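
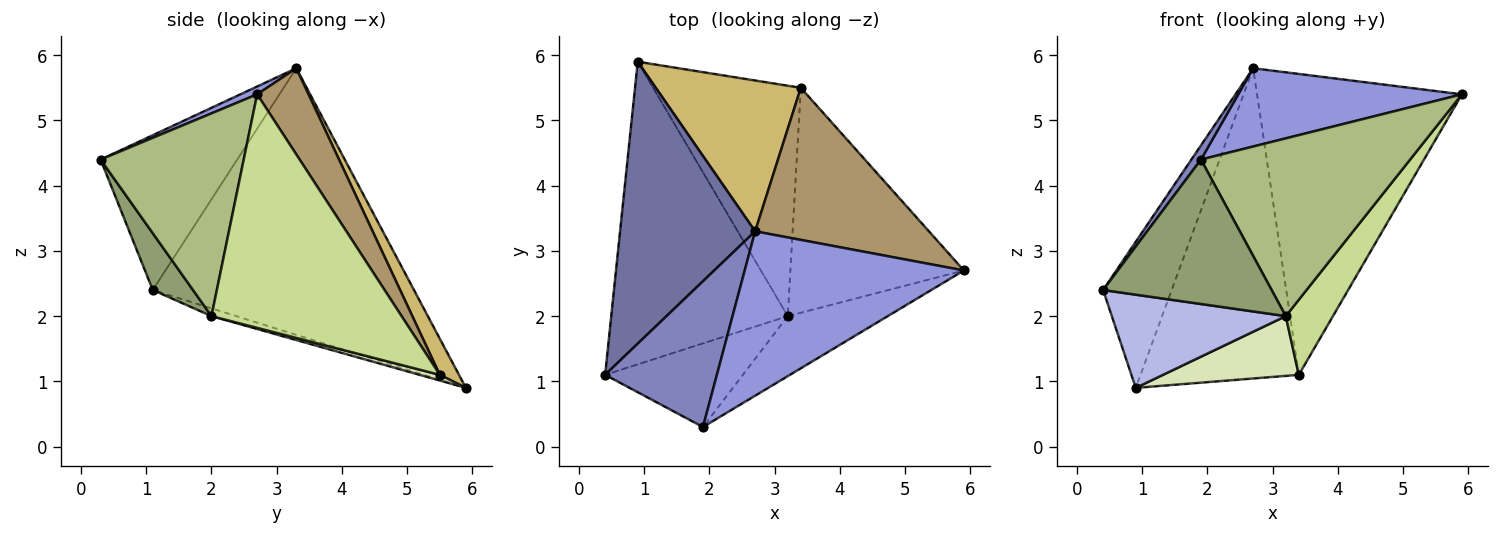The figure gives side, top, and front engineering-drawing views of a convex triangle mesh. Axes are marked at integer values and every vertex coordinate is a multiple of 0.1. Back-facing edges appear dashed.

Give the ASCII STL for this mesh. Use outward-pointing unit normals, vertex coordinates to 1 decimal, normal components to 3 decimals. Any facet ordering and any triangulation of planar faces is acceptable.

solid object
 facet normal -0.869 0.228 0.440
  outer loop
   vertex 2.7 3.3 5.8
   vertex 0.9 5.9 0.9
   vertex 0.4 1.1 2.4
  endloop
 endfacet
 facet normal -0.809 -0.057 0.584
  outer loop
   vertex 1.9 0.3 4.4
   vertex 2.7 3.3 5.8
   vertex 0.4 1.1 2.4
  endloop
 endfacet
 facet normal 0.032 -0.430 0.902
  outer loop
   vertex 1.9 0.3 4.4
   vertex 5.9 2.7 5.4
   vertex 2.7 3.3 5.8
  endloop
 endfacet
 facet normal -0.042 -0.294 -0.955
  outer loop
   vertex 3.2 2.0 2.0
   vertex 0.4 1.1 2.4
   vertex 0.9 5.9 0.9
  endloop
 endfacet
 facet normal 0.202 -0.848 -0.491
  outer loop
   vertex 3.2 2.0 2.0
   vertex 1.9 0.3 4.4
   vertex 0.4 1.1 2.4
  endloop
 endfacet
 facet normal 0.544 -0.795 -0.268
  outer loop
   vertex 3.2 2.0 2.0
   vertex 5.9 2.7 5.4
   vertex 1.9 0.3 4.4
  endloop
 endfacet
 facet normal 0.787 -0.195 -0.585
  outer loop
   vertex 3.4 5.5 1.1
   vertex 5.9 2.7 5.4
   vertex 3.2 2.0 2.0
  endloop
 endfacet
 facet normal 0.037 -0.251 -0.967
  outer loop
   vertex 3.4 5.5 1.1
   vertex 3.2 2.0 2.0
   vertex 0.9 5.9 0.9
  endloop
 endfacet
 facet normal 0.218 0.871 0.440
  outer loop
   vertex 3.4 5.5 1.1
   vertex 2.7 3.3 5.8
   vertex 5.9 2.7 5.4
  endloop
 endfacet
 facet normal 0.108 0.894 0.435
  outer loop
   vertex 3.4 5.5 1.1
   vertex 0.9 5.9 0.9
   vertex 2.7 3.3 5.8
  endloop
 endfacet
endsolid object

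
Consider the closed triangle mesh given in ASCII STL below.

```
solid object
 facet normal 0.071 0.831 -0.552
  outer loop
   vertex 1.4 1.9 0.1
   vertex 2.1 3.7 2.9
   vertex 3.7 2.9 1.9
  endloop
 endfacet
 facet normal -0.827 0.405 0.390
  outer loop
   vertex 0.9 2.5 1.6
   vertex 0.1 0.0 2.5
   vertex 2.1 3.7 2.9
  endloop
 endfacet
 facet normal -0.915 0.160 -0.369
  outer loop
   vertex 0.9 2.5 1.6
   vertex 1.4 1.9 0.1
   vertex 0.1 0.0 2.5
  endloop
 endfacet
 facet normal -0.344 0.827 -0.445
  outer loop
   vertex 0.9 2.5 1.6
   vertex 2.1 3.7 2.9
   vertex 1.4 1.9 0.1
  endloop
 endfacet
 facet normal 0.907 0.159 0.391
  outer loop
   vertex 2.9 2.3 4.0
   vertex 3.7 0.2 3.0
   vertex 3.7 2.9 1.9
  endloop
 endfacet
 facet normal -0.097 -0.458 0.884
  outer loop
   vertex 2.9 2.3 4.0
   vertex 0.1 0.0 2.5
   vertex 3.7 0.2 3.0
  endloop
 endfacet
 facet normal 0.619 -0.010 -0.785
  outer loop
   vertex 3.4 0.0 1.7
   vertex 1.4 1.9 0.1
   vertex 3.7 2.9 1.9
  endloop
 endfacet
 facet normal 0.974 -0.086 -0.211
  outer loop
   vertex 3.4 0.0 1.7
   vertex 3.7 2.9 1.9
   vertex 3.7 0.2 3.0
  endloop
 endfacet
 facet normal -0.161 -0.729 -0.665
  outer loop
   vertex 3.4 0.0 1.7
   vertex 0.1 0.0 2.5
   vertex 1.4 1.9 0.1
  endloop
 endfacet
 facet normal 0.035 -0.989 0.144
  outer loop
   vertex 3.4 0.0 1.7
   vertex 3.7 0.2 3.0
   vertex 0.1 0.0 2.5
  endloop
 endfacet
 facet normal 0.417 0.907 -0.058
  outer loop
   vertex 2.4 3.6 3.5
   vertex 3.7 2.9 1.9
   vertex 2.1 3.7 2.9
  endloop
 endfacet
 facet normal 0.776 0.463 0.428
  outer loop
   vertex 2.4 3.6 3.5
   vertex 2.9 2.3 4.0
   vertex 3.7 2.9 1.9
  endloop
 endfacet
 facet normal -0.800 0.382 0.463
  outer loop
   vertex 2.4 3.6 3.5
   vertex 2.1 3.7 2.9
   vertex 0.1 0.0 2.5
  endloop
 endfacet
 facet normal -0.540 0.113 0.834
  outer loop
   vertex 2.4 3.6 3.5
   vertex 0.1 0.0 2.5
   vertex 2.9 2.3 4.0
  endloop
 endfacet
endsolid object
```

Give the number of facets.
14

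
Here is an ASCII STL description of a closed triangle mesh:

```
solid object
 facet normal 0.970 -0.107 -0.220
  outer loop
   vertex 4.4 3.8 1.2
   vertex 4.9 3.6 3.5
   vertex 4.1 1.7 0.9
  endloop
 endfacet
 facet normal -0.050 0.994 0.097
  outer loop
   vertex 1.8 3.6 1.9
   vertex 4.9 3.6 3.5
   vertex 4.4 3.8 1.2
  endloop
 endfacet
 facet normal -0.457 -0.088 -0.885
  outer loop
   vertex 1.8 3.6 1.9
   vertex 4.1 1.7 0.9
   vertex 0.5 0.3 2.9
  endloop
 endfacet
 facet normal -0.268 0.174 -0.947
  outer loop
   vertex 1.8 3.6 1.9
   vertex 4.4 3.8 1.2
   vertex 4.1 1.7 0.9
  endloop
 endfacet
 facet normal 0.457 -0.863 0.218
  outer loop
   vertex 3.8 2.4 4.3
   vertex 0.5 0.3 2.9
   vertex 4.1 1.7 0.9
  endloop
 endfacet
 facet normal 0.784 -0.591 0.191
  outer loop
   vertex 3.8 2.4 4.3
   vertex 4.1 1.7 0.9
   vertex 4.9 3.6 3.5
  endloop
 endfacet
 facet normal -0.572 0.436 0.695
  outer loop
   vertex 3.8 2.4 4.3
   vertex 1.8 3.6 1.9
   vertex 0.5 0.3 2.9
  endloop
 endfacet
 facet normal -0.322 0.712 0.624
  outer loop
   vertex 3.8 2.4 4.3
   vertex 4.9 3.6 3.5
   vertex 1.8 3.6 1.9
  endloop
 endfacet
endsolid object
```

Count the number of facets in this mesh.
8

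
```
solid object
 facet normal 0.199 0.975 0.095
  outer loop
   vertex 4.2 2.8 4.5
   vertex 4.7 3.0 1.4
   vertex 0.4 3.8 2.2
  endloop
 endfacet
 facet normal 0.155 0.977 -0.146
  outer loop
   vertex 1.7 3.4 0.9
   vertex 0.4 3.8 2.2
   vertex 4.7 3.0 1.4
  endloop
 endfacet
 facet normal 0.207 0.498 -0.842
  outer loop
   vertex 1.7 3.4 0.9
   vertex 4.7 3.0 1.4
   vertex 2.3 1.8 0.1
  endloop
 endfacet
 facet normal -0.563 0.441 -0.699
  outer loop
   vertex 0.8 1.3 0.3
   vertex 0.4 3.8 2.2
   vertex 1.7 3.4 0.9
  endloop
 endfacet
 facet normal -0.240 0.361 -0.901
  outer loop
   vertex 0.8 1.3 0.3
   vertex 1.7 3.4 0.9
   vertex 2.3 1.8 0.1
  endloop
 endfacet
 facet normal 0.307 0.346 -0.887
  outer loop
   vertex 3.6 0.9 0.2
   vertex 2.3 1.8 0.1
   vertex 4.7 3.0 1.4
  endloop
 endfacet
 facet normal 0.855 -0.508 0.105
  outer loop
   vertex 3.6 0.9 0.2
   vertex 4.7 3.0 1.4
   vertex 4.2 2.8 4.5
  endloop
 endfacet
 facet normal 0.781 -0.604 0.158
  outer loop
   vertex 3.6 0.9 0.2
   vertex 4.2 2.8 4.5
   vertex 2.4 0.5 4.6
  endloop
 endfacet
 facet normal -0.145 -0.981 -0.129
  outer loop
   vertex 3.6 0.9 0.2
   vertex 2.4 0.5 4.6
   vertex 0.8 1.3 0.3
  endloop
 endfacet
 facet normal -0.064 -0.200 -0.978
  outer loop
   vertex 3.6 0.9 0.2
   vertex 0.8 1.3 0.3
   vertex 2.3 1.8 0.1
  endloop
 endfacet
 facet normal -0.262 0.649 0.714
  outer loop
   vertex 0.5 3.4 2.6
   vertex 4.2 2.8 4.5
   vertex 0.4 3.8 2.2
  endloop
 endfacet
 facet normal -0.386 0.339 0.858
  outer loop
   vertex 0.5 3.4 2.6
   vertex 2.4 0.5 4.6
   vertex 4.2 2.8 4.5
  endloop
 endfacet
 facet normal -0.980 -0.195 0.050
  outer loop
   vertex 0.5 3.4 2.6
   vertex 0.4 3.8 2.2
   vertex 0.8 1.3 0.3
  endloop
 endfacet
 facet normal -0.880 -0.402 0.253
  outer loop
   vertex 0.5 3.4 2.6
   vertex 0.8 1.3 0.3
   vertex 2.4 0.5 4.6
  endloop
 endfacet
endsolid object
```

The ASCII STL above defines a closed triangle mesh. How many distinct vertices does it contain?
9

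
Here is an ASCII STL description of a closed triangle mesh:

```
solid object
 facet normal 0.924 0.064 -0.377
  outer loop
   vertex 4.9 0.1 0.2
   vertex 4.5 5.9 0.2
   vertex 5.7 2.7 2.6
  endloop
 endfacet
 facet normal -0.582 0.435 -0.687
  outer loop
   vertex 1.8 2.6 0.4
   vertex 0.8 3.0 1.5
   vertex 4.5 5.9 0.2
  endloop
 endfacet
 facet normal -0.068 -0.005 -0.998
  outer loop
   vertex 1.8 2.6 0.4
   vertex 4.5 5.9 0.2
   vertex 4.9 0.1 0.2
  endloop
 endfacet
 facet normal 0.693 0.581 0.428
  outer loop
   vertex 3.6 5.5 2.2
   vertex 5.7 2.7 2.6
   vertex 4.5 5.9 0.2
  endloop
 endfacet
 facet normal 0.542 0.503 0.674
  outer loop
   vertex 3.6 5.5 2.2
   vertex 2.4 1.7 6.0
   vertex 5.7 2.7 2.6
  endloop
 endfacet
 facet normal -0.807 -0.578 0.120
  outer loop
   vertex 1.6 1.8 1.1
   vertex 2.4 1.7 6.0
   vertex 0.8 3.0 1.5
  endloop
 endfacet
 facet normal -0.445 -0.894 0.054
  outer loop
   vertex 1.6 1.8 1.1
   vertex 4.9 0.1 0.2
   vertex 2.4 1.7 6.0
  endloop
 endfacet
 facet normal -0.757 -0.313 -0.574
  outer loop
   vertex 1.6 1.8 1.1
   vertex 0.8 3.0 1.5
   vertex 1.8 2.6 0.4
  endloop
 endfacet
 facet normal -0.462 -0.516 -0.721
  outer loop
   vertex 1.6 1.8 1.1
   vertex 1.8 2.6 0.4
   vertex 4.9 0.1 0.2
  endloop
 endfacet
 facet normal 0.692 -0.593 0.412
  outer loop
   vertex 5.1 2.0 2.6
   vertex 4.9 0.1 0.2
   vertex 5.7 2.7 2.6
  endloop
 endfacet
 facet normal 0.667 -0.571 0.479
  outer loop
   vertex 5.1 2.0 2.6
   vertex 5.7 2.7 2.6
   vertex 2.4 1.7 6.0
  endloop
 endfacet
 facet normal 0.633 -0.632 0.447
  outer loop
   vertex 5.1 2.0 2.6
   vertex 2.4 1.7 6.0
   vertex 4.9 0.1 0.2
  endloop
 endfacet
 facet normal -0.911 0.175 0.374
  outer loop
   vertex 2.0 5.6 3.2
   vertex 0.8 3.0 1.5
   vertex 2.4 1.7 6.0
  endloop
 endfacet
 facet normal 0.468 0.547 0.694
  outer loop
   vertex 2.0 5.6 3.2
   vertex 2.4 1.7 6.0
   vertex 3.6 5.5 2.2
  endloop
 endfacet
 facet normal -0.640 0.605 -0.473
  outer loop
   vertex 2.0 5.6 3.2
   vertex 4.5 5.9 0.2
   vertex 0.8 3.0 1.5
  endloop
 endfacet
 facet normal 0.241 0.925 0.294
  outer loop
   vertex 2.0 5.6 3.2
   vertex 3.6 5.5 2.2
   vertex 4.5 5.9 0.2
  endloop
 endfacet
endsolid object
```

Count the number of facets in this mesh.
16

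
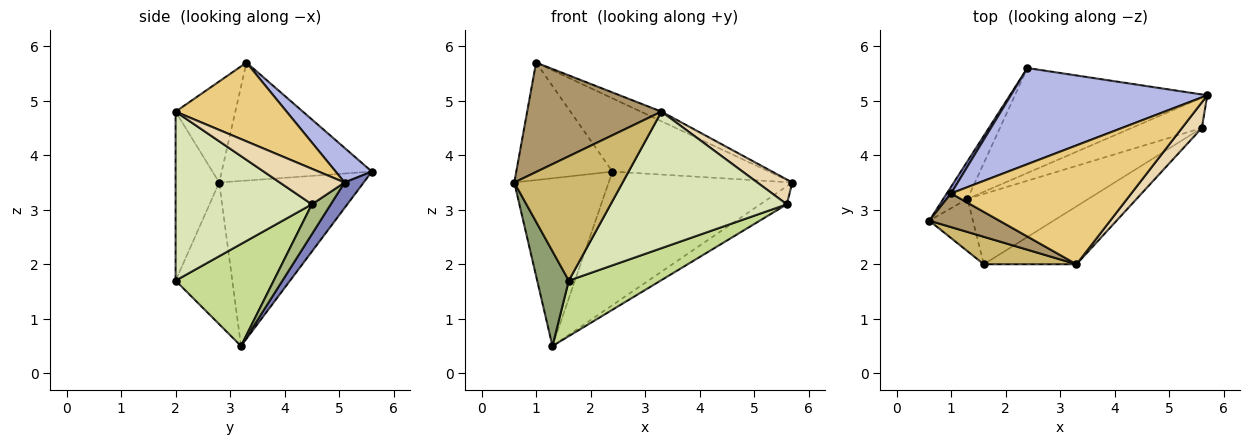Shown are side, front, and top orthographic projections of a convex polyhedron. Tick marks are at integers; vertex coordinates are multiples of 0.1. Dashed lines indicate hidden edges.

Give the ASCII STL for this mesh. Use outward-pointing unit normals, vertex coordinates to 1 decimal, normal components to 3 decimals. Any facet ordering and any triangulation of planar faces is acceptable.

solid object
 facet normal -0.831 0.543 -0.122
  outer loop
   vertex 1.3 3.2 0.5
   vertex 0.6 2.8 3.5
   vertex 2.4 5.6 3.7
  endloop
 endfacet
 facet normal 0.081 0.784 -0.616
  outer loop
   vertex 1.3 3.2 0.5
   vertex 2.4 5.6 3.7
   vertex 5.7 5.1 3.5
  endloop
 endfacet
 facet normal -0.842 0.539 0.031
  outer loop
   vertex 1.0 3.3 5.7
   vertex 2.4 5.6 3.7
   vertex 0.6 2.8 3.5
  endloop
 endfacet
 facet normal 0.139 0.600 0.788
  outer loop
   vertex 1.0 3.3 5.7
   vertex 5.7 5.1 3.5
   vertex 2.4 5.6 3.7
  endloop
 endfacet
 facet normal -0.843 -0.470 -0.260
  outer loop
   vertex 1.6 2.0 1.7
   vertex 0.6 2.8 3.5
   vertex 1.3 3.2 0.5
  endloop
 endfacet
 facet normal 0.343 0.481 -0.807
  outer loop
   vertex 5.6 4.5 3.1
   vertex 1.3 3.2 0.5
   vertex 5.7 5.1 3.5
  endloop
 endfacet
 facet normal 0.552 -0.517 -0.655
  outer loop
   vertex 5.6 4.5 3.1
   vertex 1.6 2.0 1.7
   vertex 1.3 3.2 0.5
  endloop
 endfacet
 facet normal 0.580 -0.750 -0.318
  outer loop
   vertex 3.3 2.0 4.8
   vertex 1.6 2.0 1.7
   vertex 5.6 4.5 3.1
  endloop
 endfacet
 facet normal -0.391 -0.880 0.271
  outer loop
   vertex 3.3 2.0 4.8
   vertex 1.0 3.3 5.7
   vertex 0.6 2.8 3.5
  endloop
 endfacet
 facet normal -0.366 -0.909 0.201
  outer loop
   vertex 3.3 2.0 4.8
   vertex 0.6 2.8 3.5
   vertex 1.6 2.0 1.7
  endloop
 endfacet
 facet normal 0.399 0.074 0.914
  outer loop
   vertex 3.3 2.0 4.8
   vertex 5.7 5.1 3.5
   vertex 1.0 3.3 5.7
  endloop
 endfacet
 facet normal 0.790 -0.426 0.442
  outer loop
   vertex 3.3 2.0 4.8
   vertex 5.6 4.5 3.1
   vertex 5.7 5.1 3.5
  endloop
 endfacet
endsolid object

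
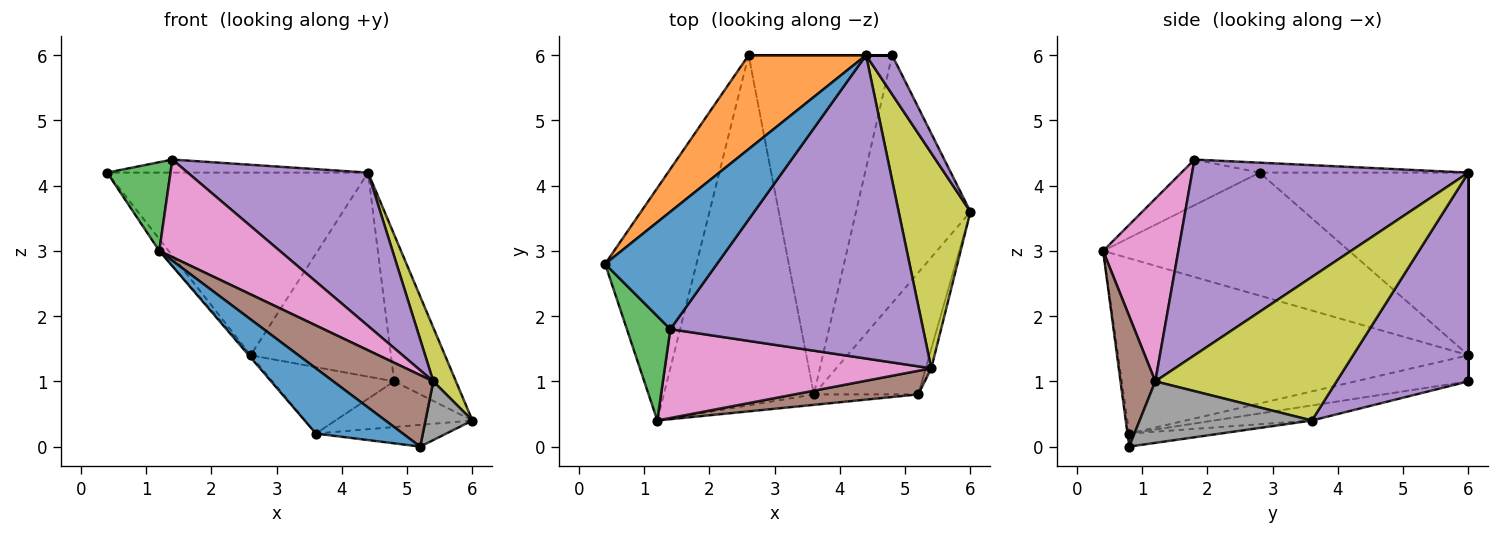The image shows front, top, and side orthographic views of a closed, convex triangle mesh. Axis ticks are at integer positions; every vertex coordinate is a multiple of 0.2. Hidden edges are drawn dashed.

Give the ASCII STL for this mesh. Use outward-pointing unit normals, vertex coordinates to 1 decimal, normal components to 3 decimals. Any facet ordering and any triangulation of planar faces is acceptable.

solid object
 facet normal -0.088 0.110 0.990
  outer loop
   vertex 4.4 6.0 4.2
   vertex 0.4 2.8 4.2
   vertex 1.4 1.8 4.4
  endloop
 endfacet
 facet normal -0.580 0.725 0.373
  outer loop
   vertex 2.6 6.0 1.4
   vertex 0.4 2.8 4.2
   vertex 4.4 6.0 4.2
  endloop
 endfacet
 facet normal -0.625 -0.506 0.595
  outer loop
   vertex 1.2 0.4 3.0
   vertex 1.4 1.8 4.4
   vertex 0.4 2.8 4.2
  endloop
 endfacet
 facet normal -0.803 0.030 -0.596
  outer loop
   vertex 1.2 0.4 3.0
   vertex 0.4 2.8 4.2
   vertex 2.6 6.0 1.4
  endloop
 endfacet
 facet normal 0.568 -0.371 0.734
  outer loop
   vertex 5.4 1.2 1.0
   vertex 4.4 6.0 4.2
   vertex 1.4 1.8 4.4
  endloop
 endfacet
 facet normal 0.314 -0.902 0.298
  outer loop
   vertex 5.4 1.2 1.0
   vertex 1.2 0.4 3.0
   vertex 5.2 0.8 0.0
  endloop
 endfacet
 facet normal 0.419 -0.671 0.611
  outer loop
   vertex 5.4 1.2 1.0
   vertex 1.4 1.8 4.4
   vertex 1.2 0.4 3.0
  endloop
 endfacet
 facet normal 0.961 -0.262 -0.087
  outer loop
   vertex 5.4 1.2 1.0
   vertex 5.2 0.8 0.0
   vertex 6.0 3.6 0.4
  endloop
 endfacet
 facet normal 0.889 -0.111 0.444
  outer loop
   vertex 5.4 1.2 1.0
   vertex 6.0 3.6 0.4
   vertex 4.4 6.0 4.2
  endloop
 endfacet
 facet normal -0.122 0.174 -0.977
  outer loop
   vertex 3.6 0.8 0.2
   vertex 6.0 3.6 0.4
   vertex 5.2 0.8 0.0
  endloop
 endfacet
 facet normal -0.020 -0.987 -0.158
  outer loop
   vertex 3.6 0.8 0.2
   vertex 5.2 0.8 0.0
   vertex 1.2 0.4 3.0
  endloop
 endfacet
 facet normal -0.760 0.004 -0.650
  outer loop
   vertex 3.6 0.8 0.2
   vertex 1.2 0.4 3.0
   vertex 2.6 6.0 1.4
  endloop
 endfacet
 facet normal -0.128 0.180 -0.975
  outer loop
   vertex 4.8 6.0 1.0
   vertex 6.0 3.6 0.4
   vertex 3.6 0.8 0.2
  endloop
 endfacet
 facet normal -0.176 0.189 -0.966
  outer loop
   vertex 4.8 6.0 1.0
   vertex 3.6 0.8 0.2
   vertex 2.6 6.0 1.4
  endloop
 endfacet
 facet normal 0.900 0.422 0.112
  outer loop
   vertex 4.8 6.0 1.0
   vertex 4.4 6.0 4.2
   vertex 6.0 3.6 0.4
  endloop
 endfacet
 facet normal 0.000 1.000 0.000
  outer loop
   vertex 4.8 6.0 1.0
   vertex 2.6 6.0 1.4
   vertex 4.4 6.0 4.2
  endloop
 endfacet
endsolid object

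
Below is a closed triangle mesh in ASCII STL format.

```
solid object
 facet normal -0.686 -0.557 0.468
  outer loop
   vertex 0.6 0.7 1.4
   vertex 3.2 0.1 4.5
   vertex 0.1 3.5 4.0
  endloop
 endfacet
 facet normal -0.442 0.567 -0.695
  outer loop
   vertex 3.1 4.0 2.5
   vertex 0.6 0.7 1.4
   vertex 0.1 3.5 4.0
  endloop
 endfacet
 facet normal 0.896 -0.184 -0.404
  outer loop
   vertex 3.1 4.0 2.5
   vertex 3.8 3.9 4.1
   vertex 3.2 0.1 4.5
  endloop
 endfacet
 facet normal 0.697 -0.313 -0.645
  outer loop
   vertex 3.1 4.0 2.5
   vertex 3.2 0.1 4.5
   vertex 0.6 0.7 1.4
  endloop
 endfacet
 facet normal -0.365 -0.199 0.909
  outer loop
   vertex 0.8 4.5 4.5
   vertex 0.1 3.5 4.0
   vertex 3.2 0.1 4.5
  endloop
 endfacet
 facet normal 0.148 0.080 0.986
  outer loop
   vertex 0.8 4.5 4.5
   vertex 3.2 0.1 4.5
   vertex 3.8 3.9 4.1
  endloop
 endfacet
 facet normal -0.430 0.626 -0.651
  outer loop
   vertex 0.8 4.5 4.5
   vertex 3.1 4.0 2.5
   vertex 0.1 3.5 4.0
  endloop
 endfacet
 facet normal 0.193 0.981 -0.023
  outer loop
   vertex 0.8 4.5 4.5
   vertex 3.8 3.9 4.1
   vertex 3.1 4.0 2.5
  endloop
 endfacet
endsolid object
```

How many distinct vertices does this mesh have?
6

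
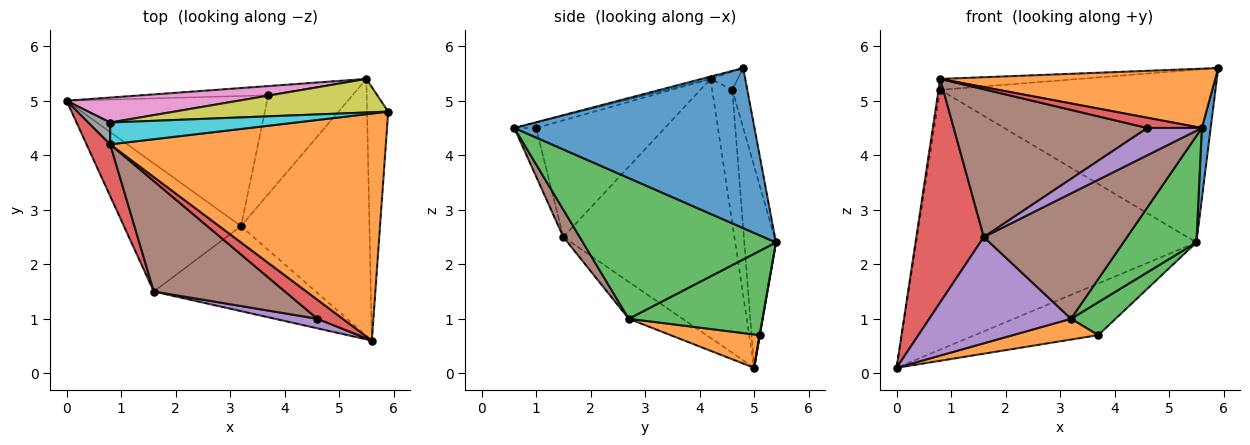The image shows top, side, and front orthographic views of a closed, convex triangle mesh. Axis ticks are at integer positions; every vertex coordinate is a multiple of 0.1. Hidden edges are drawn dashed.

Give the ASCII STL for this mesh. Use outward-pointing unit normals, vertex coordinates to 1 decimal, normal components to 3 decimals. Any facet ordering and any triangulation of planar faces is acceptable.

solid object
 facet normal 0.991 -0.037 -0.131
  outer loop
   vertex 5.5 5.4 2.4
   vertex 5.9 4.8 5.6
   vertex 5.6 0.6 4.5
  endloop
 endfacet
 facet normal -0.008 -0.253 0.967
  outer loop
   vertex 0.8 4.2 5.4
   vertex 5.6 0.6 4.5
   vertex 5.9 4.8 5.6
  endloop
 endfacet
 facet normal 0.711 -0.269 -0.649
  outer loop
   vertex 3.2 2.7 1.0
   vertex 5.5 5.4 2.4
   vertex 5.6 0.6 4.5
  endloop
 endfacet
 facet normal -0.927 -0.366 0.085
  outer loop
   vertex 1.6 1.5 2.5
   vertex 0.8 4.2 5.4
   vertex 0.0 5.0 0.1
  endloop
 endfacet
 facet normal -0.236 -0.621 -0.748
  outer loop
   vertex 1.6 1.5 2.5
   vertex 0.0 5.0 0.1
   vertex 3.2 2.7 1.0
  endloop
 endfacet
 facet normal 0.094 -0.824 -0.559
  outer loop
   vertex 1.6 1.5 2.5
   vertex 3.2 2.7 1.0
   vertex 5.6 0.6 4.5
  endloop
 endfacet
 facet normal -0.112 0.989 0.095
  outer loop
   vertex 0.8 4.6 5.2
   vertex 5.5 5.4 2.4
   vertex 0.0 5.0 0.1
  endloop
 endfacet
 facet normal -0.984 0.080 0.161
  outer loop
   vertex 0.8 4.6 5.2
   vertex 0.0 5.0 0.1
   vertex 0.8 4.2 5.4
  endloop
 endfacet
 facet normal -0.053 0.980 0.190
  outer loop
   vertex 0.8 4.6 5.2
   vertex 5.9 4.8 5.6
   vertex 5.5 5.4 2.4
  endloop
 endfacet
 facet normal -0.087 0.446 0.891
  outer loop
   vertex 0.8 4.6 5.2
   vertex 0.8 4.2 5.4
   vertex 5.9 4.8 5.6
  endloop
 endfacet
 facet normal 0.002 0.984 -0.176
  outer loop
   vertex 3.7 5.1 0.7
   vertex 0.0 5.0 0.1
   vertex 5.5 5.4 2.4
  endloop
 endfacet
 facet normal 0.162 -0.156 -0.974
  outer loop
   vertex 3.7 5.1 0.7
   vertex 3.2 2.7 1.0
   vertex 0.0 5.0 0.1
  endloop
 endfacet
 facet normal 0.688 -0.229 -0.688
  outer loop
   vertex 3.7 5.1 0.7
   vertex 5.5 5.4 2.4
   vertex 3.2 2.7 1.0
  endloop
 endfacet
 facet normal -0.186 -0.464 0.866
  outer loop
   vertex 4.6 1.0 4.5
   vertex 5.6 0.6 4.5
   vertex 0.8 4.2 5.4
  endloop
 endfacet
 facet normal -0.353 -0.883 0.309
  outer loop
   vertex 4.6 1.0 4.5
   vertex 1.6 1.5 2.5
   vertex 5.6 0.6 4.5
  endloop
 endfacet
 facet normal -0.470 -0.707 0.528
  outer loop
   vertex 4.6 1.0 4.5
   vertex 0.8 4.2 5.4
   vertex 1.6 1.5 2.5
  endloop
 endfacet
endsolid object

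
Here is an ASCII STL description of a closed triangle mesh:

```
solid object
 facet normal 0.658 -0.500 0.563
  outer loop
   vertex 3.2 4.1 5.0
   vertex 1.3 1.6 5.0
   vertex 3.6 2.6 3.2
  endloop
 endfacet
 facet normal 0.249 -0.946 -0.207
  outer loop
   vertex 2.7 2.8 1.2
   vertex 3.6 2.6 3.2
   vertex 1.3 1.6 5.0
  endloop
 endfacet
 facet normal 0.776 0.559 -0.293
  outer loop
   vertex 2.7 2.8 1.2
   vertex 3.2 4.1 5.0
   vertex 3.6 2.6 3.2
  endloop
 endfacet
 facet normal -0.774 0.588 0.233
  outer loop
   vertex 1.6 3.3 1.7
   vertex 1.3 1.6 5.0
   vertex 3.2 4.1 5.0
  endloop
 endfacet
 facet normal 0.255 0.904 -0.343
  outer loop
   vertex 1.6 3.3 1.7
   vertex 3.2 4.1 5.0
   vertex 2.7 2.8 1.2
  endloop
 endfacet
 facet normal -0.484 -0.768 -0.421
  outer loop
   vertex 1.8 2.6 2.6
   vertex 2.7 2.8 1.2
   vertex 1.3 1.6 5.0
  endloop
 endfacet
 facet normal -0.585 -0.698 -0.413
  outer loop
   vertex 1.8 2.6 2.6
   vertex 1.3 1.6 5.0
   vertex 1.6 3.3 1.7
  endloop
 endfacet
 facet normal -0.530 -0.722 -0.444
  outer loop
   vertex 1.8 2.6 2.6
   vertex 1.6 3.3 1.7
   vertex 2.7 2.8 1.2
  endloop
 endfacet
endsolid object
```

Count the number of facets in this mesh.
8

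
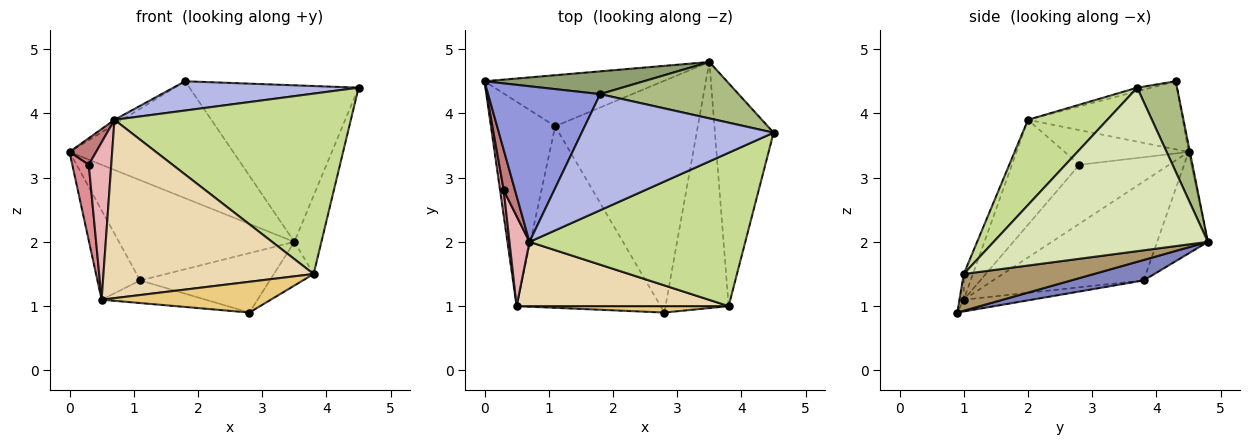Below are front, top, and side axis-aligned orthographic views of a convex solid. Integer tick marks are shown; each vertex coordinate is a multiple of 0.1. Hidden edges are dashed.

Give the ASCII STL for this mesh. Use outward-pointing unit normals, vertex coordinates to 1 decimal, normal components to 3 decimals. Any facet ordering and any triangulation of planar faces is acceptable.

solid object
 facet normal -0.250 0.863 -0.439
  outer loop
   vertex 1.1 3.8 1.4
   vertex 0.0 4.5 3.4
   vertex 3.5 4.8 2.0
  endloop
 endfacet
 facet normal 0.137 0.246 -0.959
  outer loop
   vertex 1.1 3.8 1.4
   vertex 3.5 4.8 2.0
   vertex 2.8 0.9 0.9
  endloop
 endfacet
 facet normal -0.519 0.025 0.854
  outer loop
   vertex 1.8 4.3 4.5
   vertex 0.0 4.5 3.4
   vertex 0.7 2.0 3.9
  endloop
 endfacet
 facet normal -0.018 -0.244 0.970
  outer loop
   vertex 1.8 4.3 4.5
   vertex 0.7 2.0 3.9
   vertex 4.5 3.7 4.4
  endloop
 endfacet
 facet normal -0.008 0.982 0.191
  outer loop
   vertex 1.8 4.3 4.5
   vertex 3.5 4.8 2.0
   vertex 0.0 4.5 3.4
  endloop
 endfacet
 facet normal 0.216 0.919 0.331
  outer loop
   vertex 1.8 4.3 4.5
   vertex 4.5 3.7 4.4
   vertex 3.5 4.8 2.0
  endloop
 endfacet
 facet normal 0.248 -0.738 0.627
  outer loop
   vertex 3.8 1.0 1.5
   vertex 4.5 3.7 4.4
   vertex 0.7 2.0 3.9
  endloop
 endfacet
 facet normal 0.935 0.118 -0.335
  outer loop
   vertex 3.8 1.0 1.5
   vertex 3.5 4.8 2.0
   vertex 4.5 3.7 4.4
  endloop
 endfacet
 facet normal 0.497 0.152 -0.854
  outer loop
   vertex 3.8 1.0 1.5
   vertex 2.8 0.9 0.9
   vertex 3.5 4.8 2.0
  endloop
 endfacet
 facet normal -0.081 0.123 -0.989
  outer loop
   vertex 0.5 1.0 1.1
   vertex 1.1 3.8 1.4
   vertex 2.8 0.9 0.9
  endloop
 endfacet
 facet normal -0.025 -0.979 0.204
  outer loop
   vertex 0.5 1.0 1.1
   vertex 2.8 0.9 0.9
   vertex 3.8 1.0 1.5
  endloop
 endfacet
 facet normal -0.041 -0.940 0.339
  outer loop
   vertex 0.5 1.0 1.1
   vertex 3.8 1.0 1.5
   vertex 0.7 2.0 3.9
  endloop
 endfacet
 facet normal -0.816 0.232 -0.530
  outer loop
   vertex 0.5 1.0 1.1
   vertex 0.0 4.5 3.4
   vertex 1.1 3.8 1.4
  endloop
 endfacet
 facet normal -0.932 -0.200 0.304
  outer loop
   vertex 0.3 2.8 3.2
   vertex 0.7 2.0 3.9
   vertex 0.0 4.5 3.4
  endloop
 endfacet
 facet normal -0.982 -0.180 0.061
  outer loop
   vertex 0.3 2.8 3.2
   vertex 0.0 4.5 3.4
   vertex 0.5 1.0 1.1
  endloop
 endfacet
 facet normal -0.934 -0.311 0.178
  outer loop
   vertex 0.3 2.8 3.2
   vertex 0.5 1.0 1.1
   vertex 0.7 2.0 3.9
  endloop
 endfacet
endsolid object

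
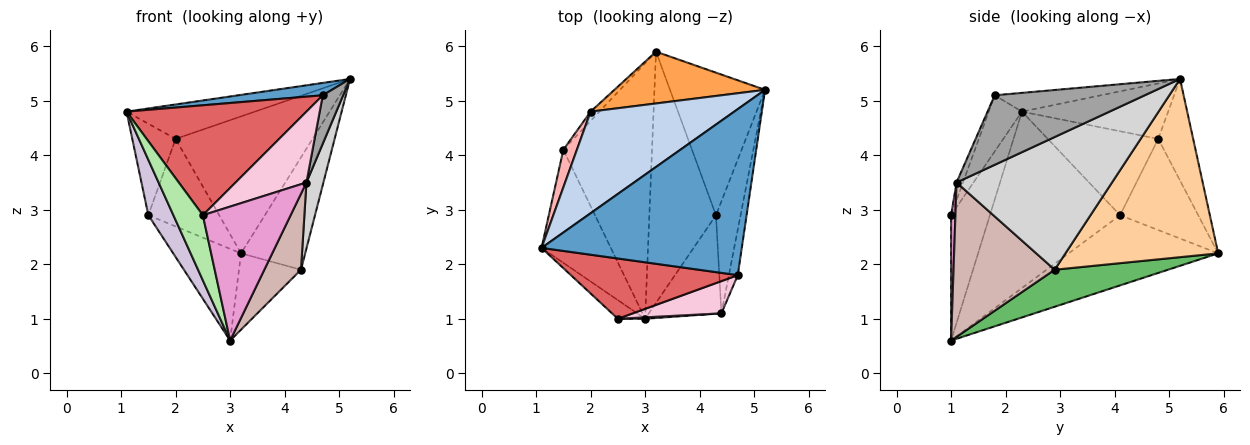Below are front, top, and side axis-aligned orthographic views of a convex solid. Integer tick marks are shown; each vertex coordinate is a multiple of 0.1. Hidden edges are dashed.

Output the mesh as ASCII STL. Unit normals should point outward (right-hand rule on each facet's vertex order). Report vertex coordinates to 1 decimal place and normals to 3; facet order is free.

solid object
 facet normal -0.093 -0.074 0.993
  outer loop
   vertex 4.7 1.8 5.1
   vertex 5.2 5.2 5.4
   vertex 1.1 2.3 4.8
  endloop
 endfacet
 facet normal -0.343 0.302 0.889
  outer loop
   vertex 2.0 4.8 4.3
   vertex 1.1 2.3 4.8
   vertex 5.2 5.2 5.4
  endloop
 endfacet
 facet normal -0.232 0.910 0.344
  outer loop
   vertex 2.0 4.8 4.3
   vertex 5.2 5.2 5.4
   vertex 3.2 5.9 2.2
  endloop
 endfacet
 facet normal 0.827 0.348 -0.441
  outer loop
   vertex 4.3 2.9 1.9
   vertex 3.2 5.9 2.2
   vertex 5.2 5.2 5.4
  endloop
 endfacet
 facet normal 0.470 0.257 -0.845
  outer loop
   vertex 4.3 2.9 1.9
   vertex 3.0 1.0 0.6
   vertex 3.2 5.9 2.2
  endloop
 endfacet
 facet normal -0.785 -0.596 -0.171
  outer loop
   vertex 2.5 1.0 2.9
   vertex 1.1 2.3 4.8
   vertex 3.0 1.0 0.6
  endloop
 endfacet
 facet normal -0.160 -0.866 0.475
  outer loop
   vertex 2.5 1.0 2.9
   vertex 4.7 1.8 5.1
   vertex 1.1 2.3 4.8
  endloop
 endfacet
 facet normal -0.921 0.361 0.148
  outer loop
   vertex 1.5 4.1 2.9
   vertex 1.1 2.3 4.8
   vertex 2.0 4.8 4.3
  endloop
 endfacet
 facet normal -0.739 0.670 -0.071
  outer loop
   vertex 1.5 4.1 2.9
   vertex 2.0 4.8 4.3
   vertex 3.2 5.9 2.2
  endloop
 endfacet
 facet normal -0.916 -0.176 -0.360
  outer loop
   vertex 1.5 4.1 2.9
   vertex 3.0 1.0 0.6
   vertex 1.1 2.3 4.8
  endloop
 endfacet
 facet normal -0.598 0.271 -0.755
  outer loop
   vertex 1.5 4.1 2.9
   vertex 3.2 5.9 2.2
   vertex 3.0 1.0 0.6
  endloop
 endfacet
 facet normal 0.860 -0.312 -0.404
  outer loop
   vertex 4.4 1.1 3.5
   vertex 3.0 1.0 0.6
   vertex 4.3 2.9 1.9
  endloop
 endfacet
 facet normal 0.049 -0.999 0.011
  outer loop
   vertex 4.4 1.1 3.5
   vertex 2.5 1.0 2.9
   vertex 3.0 1.0 0.6
  endloop
 endfacet
 facet normal -0.082 -0.907 0.412
  outer loop
   vertex 4.4 1.1 3.5
   vertex 4.7 1.8 5.1
   vertex 2.5 1.0 2.9
  endloop
 endfacet
 facet normal 0.983 -0.133 -0.126
  outer loop
   vertex 4.4 1.1 3.5
   vertex 5.2 5.2 5.4
   vertex 4.7 1.8 5.1
  endloop
 endfacet
 facet normal 0.978 -0.107 -0.181
  outer loop
   vertex 4.4 1.1 3.5
   vertex 4.3 2.9 1.9
   vertex 5.2 5.2 5.4
  endloop
 endfacet
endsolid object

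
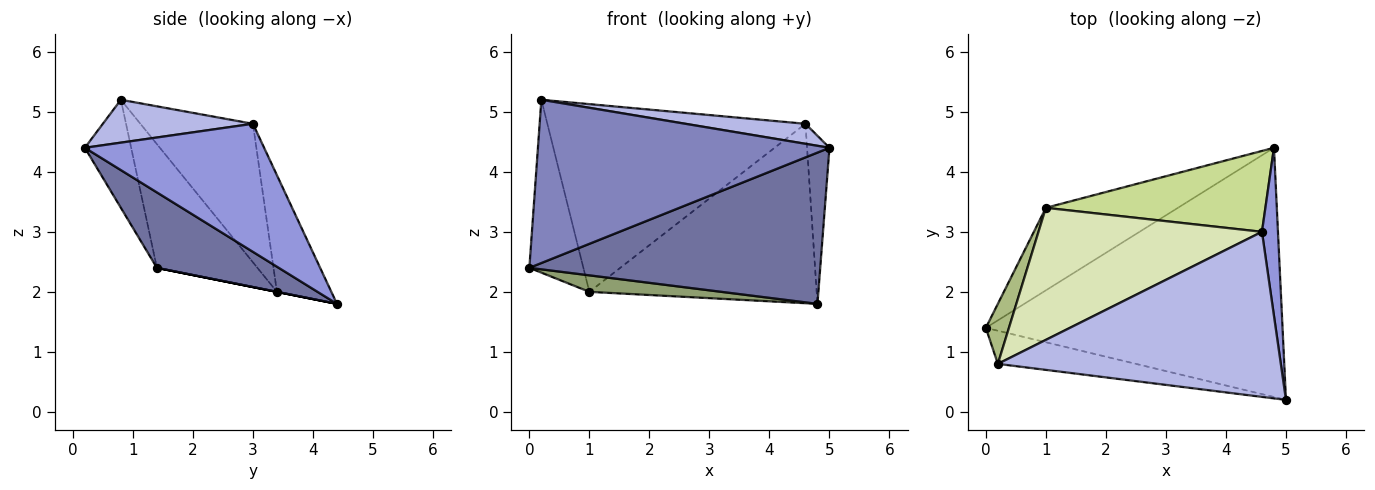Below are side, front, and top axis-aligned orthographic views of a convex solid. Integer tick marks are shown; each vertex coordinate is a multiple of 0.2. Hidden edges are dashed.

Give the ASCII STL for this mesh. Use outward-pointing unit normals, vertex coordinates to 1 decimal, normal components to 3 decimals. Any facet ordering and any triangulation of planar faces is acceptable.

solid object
 facet normal 0.212 -0.507 -0.835
  outer loop
   vertex 4.8 4.4 1.8
   vertex 5.0 0.2 4.4
   vertex 0.0 1.4 2.4
  endloop
 endfacet
 facet normal -0.154 -0.968 -0.197
  outer loop
   vertex 0.2 0.8 5.2
   vertex 0.0 1.4 2.4
   vertex 5.0 0.2 4.4
  endloop
 endfacet
 facet normal 0.985 0.123 0.123
  outer loop
   vertex 4.6 3.0 4.8
   vertex 5.0 0.2 4.4
   vertex 4.8 4.4 1.8
  endloop
 endfacet
 facet normal 0.149 -0.119 0.982
  outer loop
   vertex 4.6 3.0 4.8
   vertex 0.2 0.8 5.2
   vertex 5.0 0.2 4.4
  endloop
 endfacet
 facet normal 0.000 -0.196 -0.981
  outer loop
   vertex 1.0 3.4 2.0
   vertex 4.8 4.4 1.8
   vertex 0.0 1.4 2.4
  endloop
 endfacet
 facet normal -0.869 0.467 0.162
  outer loop
   vertex 1.0 3.4 2.0
   vertex 0.0 1.4 2.4
   vertex 0.2 0.8 5.2
  endloop
 endfacet
 facet normal -0.213 0.891 0.401
  outer loop
   vertex 1.0 3.4 2.0
   vertex 4.6 3.0 4.8
   vertex 4.8 4.4 1.8
  endloop
 endfacet
 facet normal -0.336 0.770 0.542
  outer loop
   vertex 1.0 3.4 2.0
   vertex 0.2 0.8 5.2
   vertex 4.6 3.0 4.8
  endloop
 endfacet
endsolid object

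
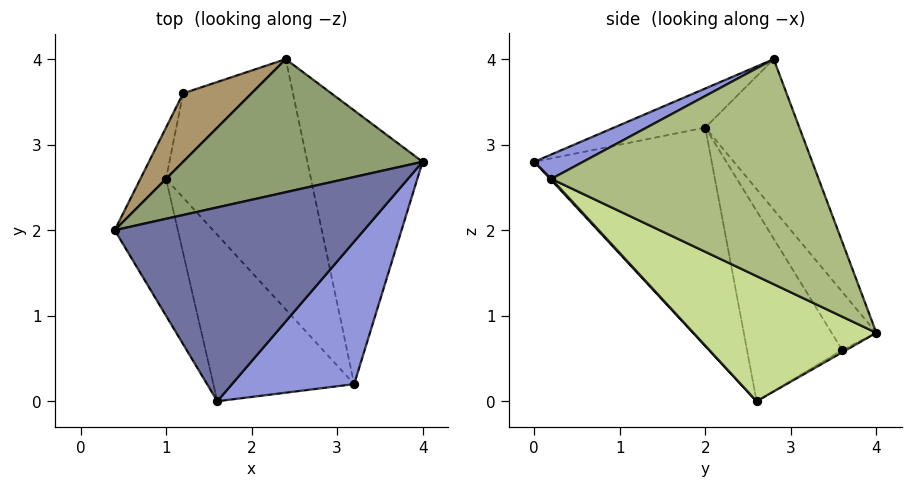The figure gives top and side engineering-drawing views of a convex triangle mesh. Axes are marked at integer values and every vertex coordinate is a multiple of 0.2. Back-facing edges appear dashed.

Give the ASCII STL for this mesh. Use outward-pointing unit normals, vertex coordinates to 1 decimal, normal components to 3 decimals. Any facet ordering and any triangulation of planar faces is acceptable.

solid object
 facet normal -0.149 -0.279 0.949
  outer loop
   vertex 1.6 0.0 2.8
   vertex 4.0 2.8 4.0
   vertex 0.4 2.0 3.2
  endloop
 endfacet
 facet normal -0.852 -0.462 -0.246
  outer loop
   vertex 1.0 2.6 0.0
   vertex 1.6 0.0 2.8
   vertex 0.4 2.0 3.2
  endloop
 endfacet
 facet normal 0.169 -0.507 0.845
  outer loop
   vertex 3.2 0.2 2.6
   vertex 4.0 2.8 4.0
   vertex 1.6 0.0 2.8
  endloop
 endfacet
 facet normal 0.006 -0.732 -0.681
  outer loop
   vertex 3.2 0.2 2.6
   vertex 1.6 0.0 2.8
   vertex 1.0 2.6 0.0
  endloop
 endfacet
 facet normal -0.289 0.840 0.459
  outer loop
   vertex 2.4 4.0 0.8
   vertex 0.4 2.0 3.2
   vertex 4.0 2.8 4.0
  endloop
 endfacet
 facet normal 0.890 -0.028 -0.456
  outer loop
   vertex 2.4 4.0 0.8
   vertex 4.0 2.8 4.0
   vertex 3.2 0.2 2.6
  endloop
 endfacet
 facet normal 0.638 -0.216 -0.739
  outer loop
   vertex 2.4 4.0 0.8
   vertex 3.2 0.2 2.6
   vertex 1.0 2.6 0.0
  endloop
 endfacet
 facet normal -0.955 0.268 -0.129
  outer loop
   vertex 1.2 3.6 0.6
   vertex 1.0 2.6 0.0
   vertex 0.4 2.0 3.2
  endloop
 endfacet
 facet normal -0.349 0.842 0.411
  outer loop
   vertex 1.2 3.6 0.6
   vertex 0.4 2.0 3.2
   vertex 2.4 4.0 0.8
  endloop
 endfacet
 facet normal -0.031 0.519 -0.854
  outer loop
   vertex 1.2 3.6 0.6
   vertex 2.4 4.0 0.8
   vertex 1.0 2.6 0.0
  endloop
 endfacet
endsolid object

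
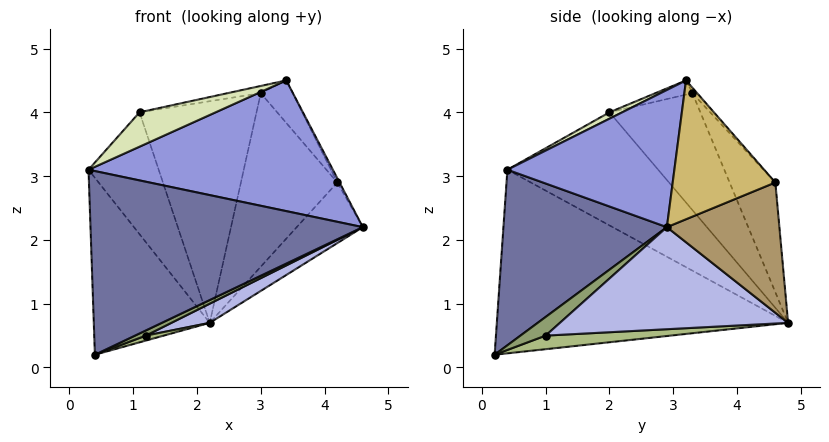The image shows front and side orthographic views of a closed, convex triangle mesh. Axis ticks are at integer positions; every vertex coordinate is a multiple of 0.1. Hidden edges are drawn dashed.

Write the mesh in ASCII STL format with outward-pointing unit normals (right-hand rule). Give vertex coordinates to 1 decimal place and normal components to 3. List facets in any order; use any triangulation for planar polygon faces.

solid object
 facet normal 0.513 -0.855 0.077
  outer loop
   vertex 0.4 0.2 0.2
   vertex 4.6 2.9 2.2
   vertex 0.3 0.4 3.1
  endloop
 endfacet
 facet normal -0.928 0.369 -0.057
  outer loop
   vertex 0.4 0.2 0.2
   vertex 0.3 0.4 3.1
   vertex 2.2 4.8 0.7
  endloop
 endfacet
 facet normal 0.523 -0.766 0.373
  outer loop
   vertex 3.4 3.2 4.5
   vertex 0.3 0.4 3.1
   vertex 4.6 2.9 2.2
  endloop
 endfacet
 facet normal 0.481 -0.081 -0.873
  outer loop
   vertex 1.2 1.0 0.5
   vertex 2.2 4.8 0.7
   vertex 4.6 2.9 2.2
  endloop
 endfacet
 facet normal 0.535 -0.230 -0.813
  outer loop
   vertex 1.2 1.0 0.5
   vertex 4.6 2.9 2.2
   vertex 0.4 0.2 0.2
  endloop
 endfacet
 facet normal 0.400 -0.057 -0.915
  outer loop
   vertex 1.2 1.0 0.5
   vertex 0.4 0.2 0.2
   vertex 2.2 4.8 0.7
  endloop
 endfacet
 facet normal -0.905 0.421 0.056
  outer loop
   vertex 1.1 2.0 4.0
   vertex 2.2 4.8 0.7
   vertex 0.3 0.4 3.1
  endloop
 endfacet
 facet normal 0.087 -0.521 0.849
  outer loop
   vertex 1.1 2.0 4.0
   vertex 0.3 0.4 3.1
   vertex 3.4 3.2 4.5
  endloop
 endfacet
 facet normal 0.694 0.408 -0.594
  outer loop
   vertex 4.2 4.6 2.9
   vertex 4.6 2.9 2.2
   vertex 2.2 4.8 0.7
  endloop
 endfacet
 facet normal 0.887 0.019 0.461
  outer loop
   vertex 4.2 4.6 2.9
   vertex 3.4 3.2 4.5
   vertex 4.6 2.9 2.2
  endloop
 endfacet
 facet normal -0.556 0.716 0.422
  outer loop
   vertex 3.0 3.3 4.3
   vertex 2.2 4.8 0.7
   vertex 1.1 2.0 4.0
  endloop
 endfacet
 facet normal -0.358 0.321 0.877
  outer loop
   vertex 3.0 3.3 4.3
   vertex 1.1 2.0 4.0
   vertex 3.4 3.2 4.5
  endloop
 endfacet
 facet normal -0.388 0.817 0.427
  outer loop
   vertex 3.0 3.3 4.3
   vertex 4.2 4.6 2.9
   vertex 2.2 4.8 0.7
  endloop
 endfacet
 facet normal -0.116 0.776 0.620
  outer loop
   vertex 3.0 3.3 4.3
   vertex 3.4 3.2 4.5
   vertex 4.2 4.6 2.9
  endloop
 endfacet
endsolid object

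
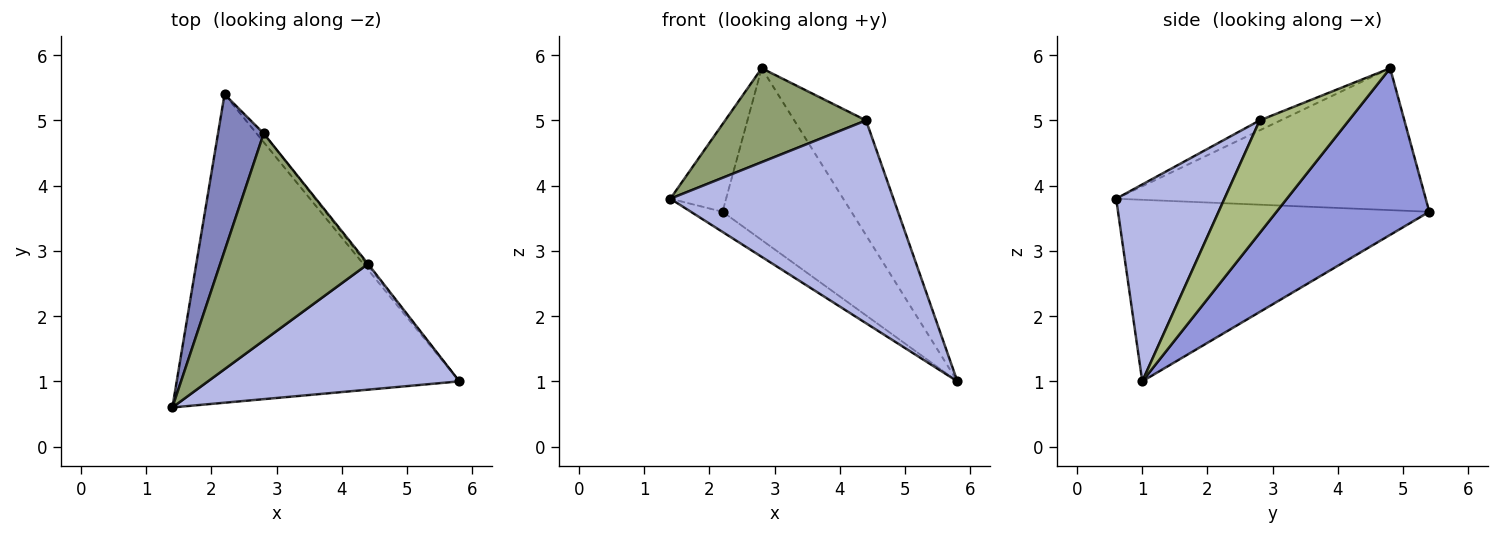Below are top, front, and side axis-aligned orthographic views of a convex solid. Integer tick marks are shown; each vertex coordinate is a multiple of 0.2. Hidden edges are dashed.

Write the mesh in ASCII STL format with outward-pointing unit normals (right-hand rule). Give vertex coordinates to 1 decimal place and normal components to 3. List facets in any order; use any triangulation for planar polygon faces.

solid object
 facet normal -0.540 0.055 -0.840
  outer loop
   vertex 2.2 5.4 3.6
   vertex 5.8 1.0 1.0
   vertex 1.4 0.6 3.8
  endloop
 endfacet
 facet normal -0.938 0.169 0.302
  outer loop
   vertex 2.8 4.8 5.8
   vertex 2.2 5.4 3.6
   vertex 1.4 0.6 3.8
  endloop
 endfacet
 facet normal 0.764 0.644 -0.033
  outer loop
   vertex 2.8 4.8 5.8
   vertex 5.8 1.0 1.0
   vertex 2.2 5.4 3.6
  endloop
 endfacet
 facet normal 0.381 -0.786 0.487
  outer loop
   vertex 4.4 2.8 5.0
   vertex 1.4 0.6 3.8
   vertex 5.8 1.0 1.0
  endloop
 endfacet
 facet normal -0.061 -0.412 0.909
  outer loop
   vertex 4.4 2.8 5.0
   vertex 2.8 4.8 5.8
   vertex 1.4 0.6 3.8
  endloop
 endfacet
 facet normal 0.779 0.627 -0.009
  outer loop
   vertex 4.4 2.8 5.0
   vertex 5.8 1.0 1.0
   vertex 2.8 4.8 5.8
  endloop
 endfacet
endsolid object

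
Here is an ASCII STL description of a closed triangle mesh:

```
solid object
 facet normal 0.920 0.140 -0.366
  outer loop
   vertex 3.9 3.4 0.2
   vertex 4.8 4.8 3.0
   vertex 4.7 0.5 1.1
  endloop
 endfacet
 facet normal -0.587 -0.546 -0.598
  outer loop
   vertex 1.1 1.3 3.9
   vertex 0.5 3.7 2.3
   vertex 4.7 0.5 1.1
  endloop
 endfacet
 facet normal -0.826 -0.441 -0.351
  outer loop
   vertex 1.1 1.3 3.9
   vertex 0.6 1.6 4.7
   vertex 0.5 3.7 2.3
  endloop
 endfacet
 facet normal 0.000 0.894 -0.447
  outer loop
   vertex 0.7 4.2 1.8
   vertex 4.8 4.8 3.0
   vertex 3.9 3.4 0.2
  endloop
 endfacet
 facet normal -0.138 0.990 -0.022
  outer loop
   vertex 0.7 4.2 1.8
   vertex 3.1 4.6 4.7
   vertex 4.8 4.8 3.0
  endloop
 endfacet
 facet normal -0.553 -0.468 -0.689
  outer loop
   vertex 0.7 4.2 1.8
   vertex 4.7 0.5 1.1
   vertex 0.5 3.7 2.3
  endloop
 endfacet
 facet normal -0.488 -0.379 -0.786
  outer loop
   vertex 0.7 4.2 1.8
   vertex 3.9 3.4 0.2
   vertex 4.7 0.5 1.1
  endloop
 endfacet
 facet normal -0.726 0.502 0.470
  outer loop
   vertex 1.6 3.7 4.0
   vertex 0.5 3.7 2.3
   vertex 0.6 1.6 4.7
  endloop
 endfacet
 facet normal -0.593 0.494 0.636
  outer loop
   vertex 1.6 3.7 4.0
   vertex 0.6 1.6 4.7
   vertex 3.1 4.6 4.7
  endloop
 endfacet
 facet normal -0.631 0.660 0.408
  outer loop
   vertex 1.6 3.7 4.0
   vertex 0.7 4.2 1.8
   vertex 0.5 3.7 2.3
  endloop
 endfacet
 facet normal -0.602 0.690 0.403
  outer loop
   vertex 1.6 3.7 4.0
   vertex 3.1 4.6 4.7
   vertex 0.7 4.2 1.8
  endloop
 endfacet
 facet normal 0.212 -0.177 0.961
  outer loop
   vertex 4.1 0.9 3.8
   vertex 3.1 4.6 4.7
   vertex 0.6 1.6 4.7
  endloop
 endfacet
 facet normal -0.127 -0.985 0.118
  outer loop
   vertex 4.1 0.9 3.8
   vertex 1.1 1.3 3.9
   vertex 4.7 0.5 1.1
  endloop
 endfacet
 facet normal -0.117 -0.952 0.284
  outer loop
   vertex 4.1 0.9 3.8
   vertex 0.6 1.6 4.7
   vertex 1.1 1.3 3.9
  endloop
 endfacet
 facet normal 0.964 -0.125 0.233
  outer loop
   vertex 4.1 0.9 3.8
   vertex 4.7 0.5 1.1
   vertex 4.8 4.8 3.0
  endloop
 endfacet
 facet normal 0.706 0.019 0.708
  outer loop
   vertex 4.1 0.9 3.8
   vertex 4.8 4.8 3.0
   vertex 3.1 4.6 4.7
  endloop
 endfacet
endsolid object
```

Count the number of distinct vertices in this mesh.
10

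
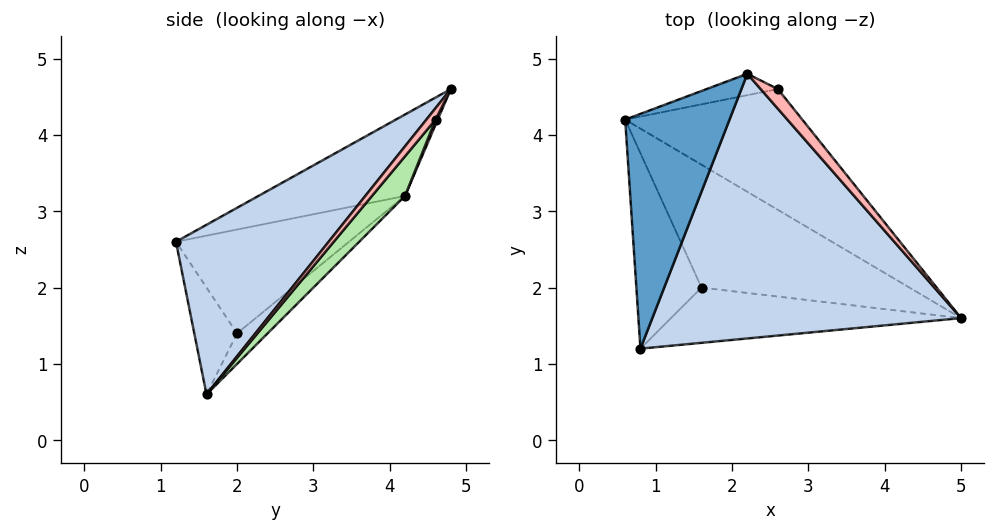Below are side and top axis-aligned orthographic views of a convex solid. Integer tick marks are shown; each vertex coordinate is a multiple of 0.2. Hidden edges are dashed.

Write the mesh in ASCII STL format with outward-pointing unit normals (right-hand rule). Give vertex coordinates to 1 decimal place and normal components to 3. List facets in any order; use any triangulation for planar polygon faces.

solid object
 facet normal -0.603 -0.195 0.773
  outer loop
   vertex 2.2 4.8 4.6
   vertex 0.6 4.2 3.2
   vertex 0.8 1.2 2.6
  endloop
 endfacet
 facet normal 0.399 -0.559 0.727
  outer loop
   vertex 2.2 4.8 4.6
   vertex 0.8 1.2 2.6
   vertex 5.0 1.6 0.6
  endloop
 endfacet
 facet normal -0.117 0.597 -0.794
  outer loop
   vertex 1.6 2.0 1.4
   vertex 0.6 4.2 3.2
   vertex 5.0 1.6 0.6
  endloop
 endfacet
 facet normal -0.846 0.050 -0.531
  outer loop
   vertex 1.6 2.0 1.4
   vertex 0.8 1.2 2.6
   vertex 0.6 4.2 3.2
  endloop
 endfacet
 facet normal -0.237 -0.728 -0.643
  outer loop
   vertex 1.6 2.0 1.4
   vertex 5.0 1.6 0.6
   vertex 0.8 1.2 2.6
  endloop
 endfacet
 facet normal 0.130 0.803 -0.582
  outer loop
   vertex 2.6 4.6 4.2
   vertex 5.0 1.6 0.6
   vertex 0.6 4.2 3.2
  endloop
 endfacet
 facet normal 0.030 0.906 -0.423
  outer loop
   vertex 2.6 4.6 4.2
   vertex 0.6 4.2 3.2
   vertex 2.2 4.8 4.6
  endloop
 endfacet
 facet normal 0.485 -0.485 0.728
  outer loop
   vertex 2.6 4.6 4.2
   vertex 2.2 4.8 4.6
   vertex 5.0 1.6 0.6
  endloop
 endfacet
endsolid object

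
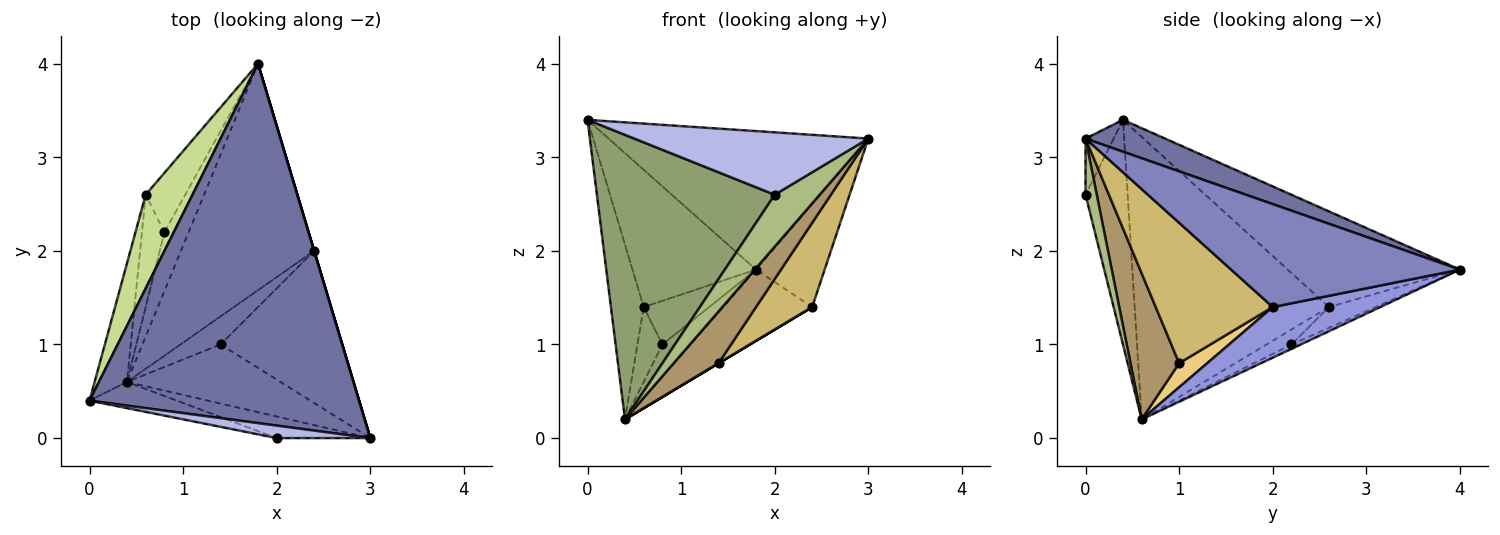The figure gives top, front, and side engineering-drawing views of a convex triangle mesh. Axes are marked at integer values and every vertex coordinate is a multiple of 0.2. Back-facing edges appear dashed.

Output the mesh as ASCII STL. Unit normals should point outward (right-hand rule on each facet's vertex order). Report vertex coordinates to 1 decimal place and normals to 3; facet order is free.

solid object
 facet normal 0.109 0.357 0.927
  outer loop
   vertex 1.8 4.0 1.8
   vertex 0.0 0.4 3.4
   vertex 3.0 0.0 3.2
  endloop
 endfacet
 facet normal 0.958 0.287 0.000
  outer loop
   vertex 2.4 2.0 1.4
   vertex 1.8 4.0 1.8
   vertex 3.0 0.0 3.2
  endloop
 endfacet
 facet normal 0.341 0.282 -0.897
  outer loop
   vertex 2.4 2.0 1.4
   vertex 0.4 0.6 0.2
   vertex 1.8 4.0 1.8
  endloop
 endfacet
 facet normal -0.117 -0.974 0.195
  outer loop
   vertex 2.0 0.0 2.6
   vertex 3.0 0.0 3.2
   vertex 0.0 0.4 3.4
  endloop
 endfacet
 facet normal -0.230 -0.969 -0.089
  outer loop
   vertex 2.0 0.0 2.6
   vertex 0.0 0.4 3.4
   vertex 0.4 0.6 0.2
  endloop
 endfacet
 facet normal 0.225 -0.899 -0.375
  outer loop
   vertex 2.0 0.0 2.6
   vertex 0.4 0.6 0.2
   vertex 3.0 0.0 3.2
  endloop
 endfacet
 facet normal -0.755 0.542 0.369
  outer loop
   vertex 0.6 2.6 1.4
   vertex 0.0 0.4 3.4
   vertex 1.8 4.0 1.8
  endloop
 endfacet
 facet normal -0.980 0.165 -0.112
  outer loop
   vertex 0.6 2.6 1.4
   vertex 0.4 0.6 0.2
   vertex 0.0 0.4 3.4
  endloop
 endfacet
 facet normal 0.582 -0.537 -0.611
  outer loop
   vertex 1.4 1.0 0.8
   vertex 3.0 0.0 3.2
   vertex 0.4 0.6 0.2
  endloop
 endfacet
 facet normal 0.710 -0.341 -0.616
  outer loop
   vertex 1.4 1.0 0.8
   vertex 2.4 2.0 1.4
   vertex 3.0 0.0 3.2
  endloop
 endfacet
 facet normal 0.514 0.000 -0.857
  outer loop
   vertex 1.4 1.0 0.8
   vertex 0.4 0.6 0.2
   vertex 2.4 2.0 1.4
  endloop
 endfacet
 facet normal -0.158 0.473 -0.867
  outer loop
   vertex 0.8 2.2 1.0
   vertex 1.8 4.0 1.8
   vertex 0.4 0.6 0.2
  endloop
 endfacet
 facet normal -0.390 0.546 -0.741
  outer loop
   vertex 0.8 2.2 1.0
   vertex 0.6 2.6 1.4
   vertex 1.8 4.0 1.8
  endloop
 endfacet
 facet normal -0.485 0.485 -0.728
  outer loop
   vertex 0.8 2.2 1.0
   vertex 0.4 0.6 0.2
   vertex 0.6 2.6 1.4
  endloop
 endfacet
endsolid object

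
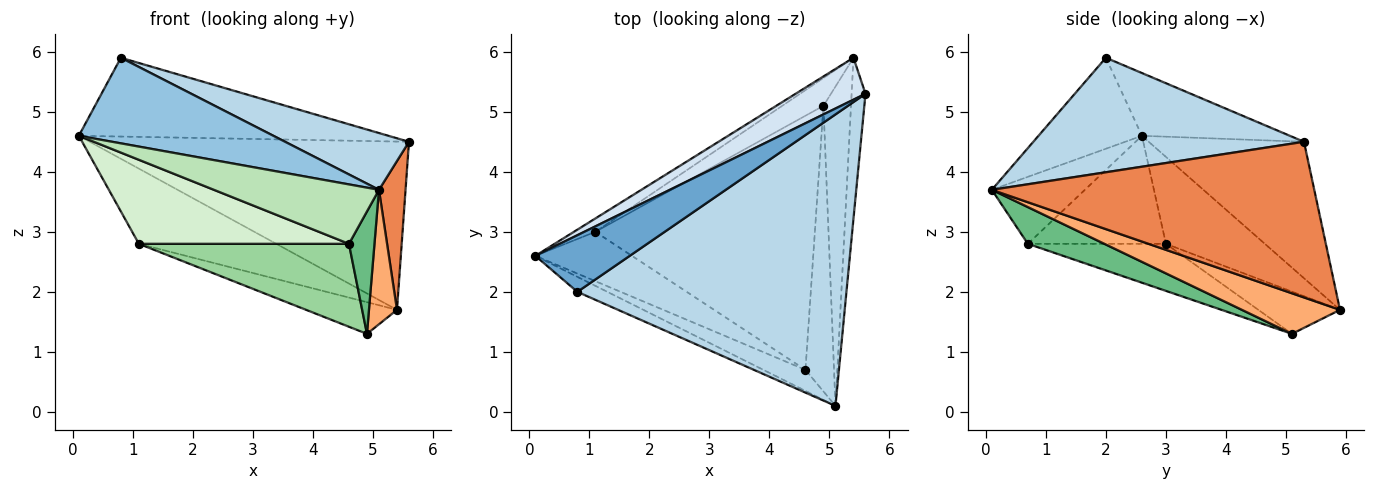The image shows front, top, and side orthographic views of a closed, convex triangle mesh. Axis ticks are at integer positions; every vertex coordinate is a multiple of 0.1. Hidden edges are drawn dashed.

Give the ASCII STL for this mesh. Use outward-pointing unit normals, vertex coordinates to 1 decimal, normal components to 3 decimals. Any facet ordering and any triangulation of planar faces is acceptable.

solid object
 facet normal -0.362 0.757 0.544
  outer loop
   vertex 0.8 2.0 5.9
   vertex 5.6 5.3 4.5
   vertex 0.1 2.6 4.6
  endloop
 endfacet
 facet normal -0.464 -0.873 -0.153
  outer loop
   vertex 0.8 2.0 5.9
   vertex 0.1 2.6 4.6
   vertex 5.1 0.1 3.7
  endloop
 endfacet
 facet normal 0.385 -0.176 0.906
  outer loop
   vertex 0.8 2.0 5.9
   vertex 5.1 0.1 3.7
   vertex 5.6 5.3 4.5
  endloop
 endfacet
 facet normal -0.427 0.878 0.219
  outer loop
   vertex 5.4 5.9 1.7
   vertex 0.1 2.6 4.6
   vertex 5.6 5.3 4.5
  endloop
 endfacet
 facet normal 0.993 -0.082 -0.088
  outer loop
   vertex 5.4 5.9 1.7
   vertex 5.6 5.3 4.5
   vertex 5.1 0.1 3.7
  endloop
 endfacet
 facet normal 0.805 -0.230 -0.546
  outer loop
   vertex 5.4 5.9 1.7
   vertex 5.1 0.1 3.7
   vertex 4.9 5.1 1.3
  endloop
 endfacet
 facet normal -0.578 0.803 -0.143
  outer loop
   vertex 1.1 3.0 2.8
   vertex 0.1 2.6 4.6
   vertex 5.4 5.9 1.7
  endloop
 endfacet
 facet normal -0.560 0.623 -0.546
  outer loop
   vertex 1.1 3.0 2.8
   vertex 5.4 5.9 1.7
   vertex 4.9 5.1 1.3
  endloop
 endfacet
 facet normal 0.763 -0.254 -0.594
  outer loop
   vertex 4.6 0.7 2.8
   vertex 4.9 5.1 1.3
   vertex 5.1 0.1 3.7
  endloop
 endfacet
 facet normal -0.200 -0.304 -0.932
  outer loop
   vertex 4.6 0.7 2.8
   vertex 1.1 3.0 2.8
   vertex 4.9 5.1 1.3
  endloop
 endfacet
 facet normal -0.469 -0.833 -0.294
  outer loop
   vertex 4.6 0.7 2.8
   vertex 5.1 0.1 3.7
   vertex 0.1 2.6 4.6
  endloop
 endfacet
 facet normal -0.493 -0.750 -0.441
  outer loop
   vertex 4.6 0.7 2.8
   vertex 0.1 2.6 4.6
   vertex 1.1 3.0 2.8
  endloop
 endfacet
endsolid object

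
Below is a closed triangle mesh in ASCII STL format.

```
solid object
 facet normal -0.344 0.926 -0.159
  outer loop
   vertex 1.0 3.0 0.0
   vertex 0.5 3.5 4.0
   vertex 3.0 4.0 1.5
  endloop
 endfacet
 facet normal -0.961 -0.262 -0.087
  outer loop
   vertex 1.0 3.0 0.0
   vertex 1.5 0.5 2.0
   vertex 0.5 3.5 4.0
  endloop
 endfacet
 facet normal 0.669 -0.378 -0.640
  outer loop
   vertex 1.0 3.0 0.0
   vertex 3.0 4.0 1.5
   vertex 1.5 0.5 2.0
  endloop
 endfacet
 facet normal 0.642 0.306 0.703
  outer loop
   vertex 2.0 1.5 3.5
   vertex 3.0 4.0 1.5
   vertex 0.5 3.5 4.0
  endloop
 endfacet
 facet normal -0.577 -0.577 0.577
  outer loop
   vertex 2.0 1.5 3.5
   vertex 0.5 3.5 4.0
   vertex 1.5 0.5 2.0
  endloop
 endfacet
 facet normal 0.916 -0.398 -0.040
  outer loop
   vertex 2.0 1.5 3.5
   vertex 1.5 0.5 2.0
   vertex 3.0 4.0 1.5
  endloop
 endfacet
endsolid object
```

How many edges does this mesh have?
9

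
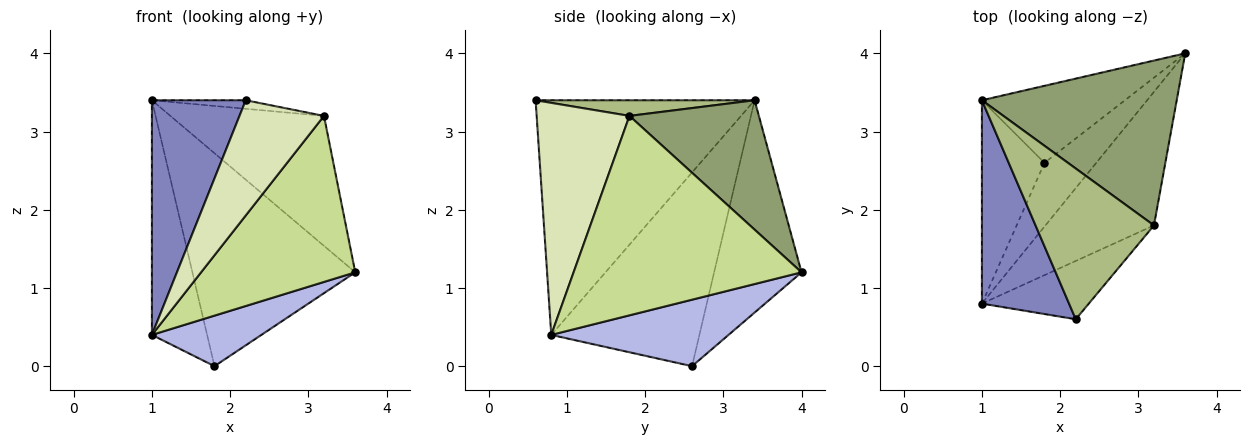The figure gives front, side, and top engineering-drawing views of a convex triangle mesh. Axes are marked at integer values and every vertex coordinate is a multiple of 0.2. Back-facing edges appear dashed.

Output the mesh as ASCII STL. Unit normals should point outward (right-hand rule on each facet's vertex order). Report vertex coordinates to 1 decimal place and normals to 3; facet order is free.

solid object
 facet normal -0.451 0.840 -0.304
  outer loop
   vertex 1.8 2.6 0.0
   vertex 1.0 3.4 3.4
   vertex 3.6 4.0 1.2
  endloop
 endfacet
 facet normal -0.870 -0.373 0.323
  outer loop
   vertex 1.0 0.8 0.4
   vertex 2.2 0.6 3.4
   vertex 1.0 3.4 3.4
  endloop
 endfacet
 facet normal -0.897 0.334 -0.290
  outer loop
   vertex 1.0 0.8 0.4
   vertex 1.0 3.4 3.4
   vertex 1.8 2.6 0.0
  endloop
 endfacet
 facet normal 0.709 -0.438 -0.553
  outer loop
   vertex 1.0 0.8 0.4
   vertex 1.8 2.6 0.0
   vertex 3.6 4.0 1.2
  endloop
 endfacet
 facet normal 0.462 0.549 0.696
  outer loop
   vertex 3.2 1.8 3.2
   vertex 3.6 4.0 1.2
   vertex 1.0 3.4 3.4
  endloop
 endfacet
 facet normal 0.131 0.056 0.990
  outer loop
   vertex 3.2 1.8 3.2
   vertex 1.0 3.4 3.4
   vertex 2.2 0.6 3.4
  endloop
 endfacet
 facet normal 0.755 -0.511 -0.411
  outer loop
   vertex 3.2 1.8 3.2
   vertex 1.0 0.8 0.4
   vertex 3.6 4.0 1.2
  endloop
 endfacet
 facet normal 0.700 -0.637 -0.322
  outer loop
   vertex 3.2 1.8 3.2
   vertex 2.2 0.6 3.4
   vertex 1.0 0.8 0.4
  endloop
 endfacet
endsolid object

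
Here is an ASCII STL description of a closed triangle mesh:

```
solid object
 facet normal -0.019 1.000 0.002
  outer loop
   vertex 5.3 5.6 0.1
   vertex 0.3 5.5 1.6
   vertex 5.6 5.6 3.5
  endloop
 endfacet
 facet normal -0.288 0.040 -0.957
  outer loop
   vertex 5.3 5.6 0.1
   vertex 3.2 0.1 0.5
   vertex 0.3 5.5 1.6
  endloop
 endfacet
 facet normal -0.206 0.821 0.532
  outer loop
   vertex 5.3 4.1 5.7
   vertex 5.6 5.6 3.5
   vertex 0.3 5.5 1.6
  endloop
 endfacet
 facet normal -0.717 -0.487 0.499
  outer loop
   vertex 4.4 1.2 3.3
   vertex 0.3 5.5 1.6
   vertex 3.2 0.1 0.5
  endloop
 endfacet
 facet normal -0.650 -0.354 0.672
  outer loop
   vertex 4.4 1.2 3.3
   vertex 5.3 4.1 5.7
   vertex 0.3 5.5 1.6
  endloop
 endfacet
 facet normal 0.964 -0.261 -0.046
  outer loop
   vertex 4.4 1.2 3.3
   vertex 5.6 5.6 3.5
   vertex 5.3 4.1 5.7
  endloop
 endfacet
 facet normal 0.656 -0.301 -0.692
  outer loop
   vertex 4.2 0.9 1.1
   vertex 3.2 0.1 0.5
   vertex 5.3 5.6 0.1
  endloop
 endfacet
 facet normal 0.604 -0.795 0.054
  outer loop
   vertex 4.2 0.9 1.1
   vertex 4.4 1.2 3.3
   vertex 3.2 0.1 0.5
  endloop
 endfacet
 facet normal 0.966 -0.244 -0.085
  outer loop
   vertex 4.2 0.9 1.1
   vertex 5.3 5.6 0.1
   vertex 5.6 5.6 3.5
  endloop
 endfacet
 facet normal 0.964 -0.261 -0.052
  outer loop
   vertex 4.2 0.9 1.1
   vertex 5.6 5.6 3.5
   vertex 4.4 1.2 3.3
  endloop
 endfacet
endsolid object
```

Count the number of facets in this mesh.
10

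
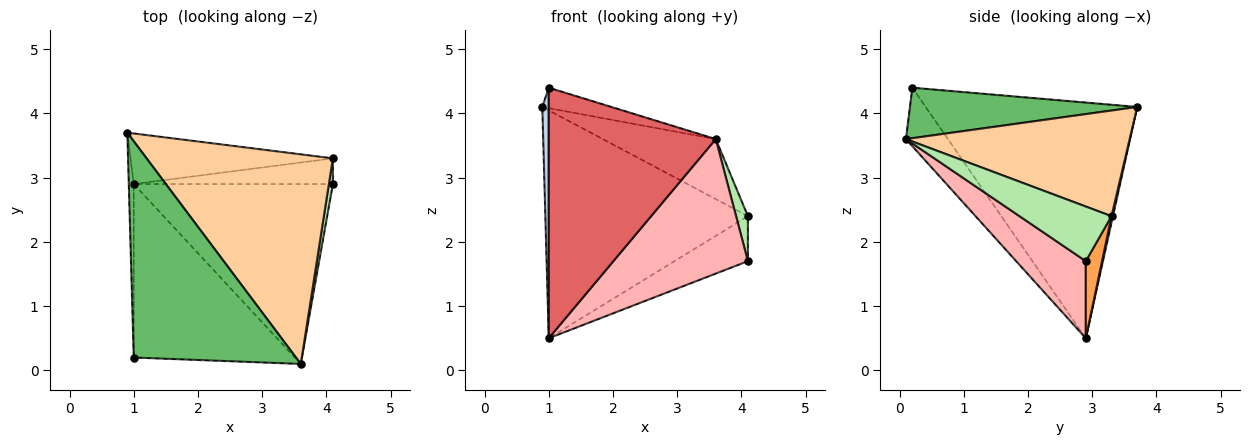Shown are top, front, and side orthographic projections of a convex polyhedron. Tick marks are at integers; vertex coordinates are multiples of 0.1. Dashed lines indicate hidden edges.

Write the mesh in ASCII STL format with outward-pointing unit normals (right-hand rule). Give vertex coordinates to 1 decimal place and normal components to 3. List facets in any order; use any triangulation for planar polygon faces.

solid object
 facet normal 0.007 0.976 -0.217
  outer loop
   vertex 1.0 2.9 0.5
   vertex 0.9 3.7 4.1
   vertex 4.1 3.3 2.4
  endloop
 endfacet
 facet normal -0.999 -0.030 -0.021
  outer loop
   vertex 1.0 2.9 0.5
   vertex 1.0 0.2 4.4
   vertex 0.9 3.7 4.1
  endloop
 endfacet
 facet normal 0.189 0.853 -0.487
  outer loop
   vertex 4.1 2.9 1.7
   vertex 1.0 2.9 0.5
   vertex 4.1 3.3 2.4
  endloop
 endfacet
 facet normal 0.479 0.242 0.844
  outer loop
   vertex 3.6 0.1 3.6
   vertex 4.1 3.3 2.4
   vertex 0.9 3.7 4.1
  endloop
 endfacet
 facet normal 0.296 0.090 0.951
  outer loop
   vertex 3.6 0.1 3.6
   vertex 0.9 3.7 4.1
   vertex 1.0 0.2 4.4
  endloop
 endfacet
 facet normal 0.989 -0.127 0.073
  outer loop
   vertex 3.6 0.1 3.6
   vertex 4.1 2.9 1.7
   vertex 4.1 3.3 2.4
  endloop
 endfacet
 facet normal -0.202 -0.805 -0.557
  outer loop
   vertex 3.6 0.1 3.6
   vertex 1.0 0.2 4.4
   vertex 1.0 2.9 0.5
  endloop
 endfacet
 facet normal 0.296 -0.572 -0.765
  outer loop
   vertex 3.6 0.1 3.6
   vertex 1.0 2.9 0.5
   vertex 4.1 2.9 1.7
  endloop
 endfacet
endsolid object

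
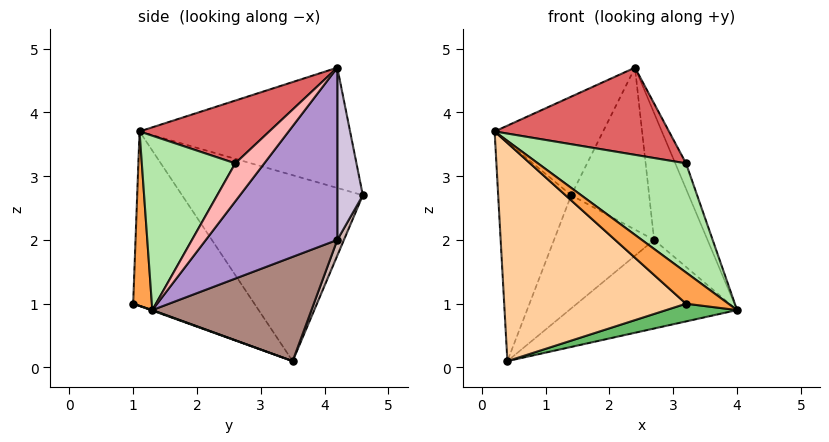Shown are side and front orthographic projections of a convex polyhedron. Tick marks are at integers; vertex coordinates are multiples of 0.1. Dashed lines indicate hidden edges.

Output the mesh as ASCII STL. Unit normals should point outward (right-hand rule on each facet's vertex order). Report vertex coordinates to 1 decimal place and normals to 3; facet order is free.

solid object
 facet normal -0.910 0.367 0.194
  outer loop
   vertex 0.4 3.5 0.1
   vertex 0.2 1.1 3.7
   vertex 1.4 4.6 2.7
  endloop
 endfacet
 facet normal -0.783 0.404 0.472
  outer loop
   vertex 2.4 4.2 4.7
   vertex 1.4 4.6 2.7
   vertex 0.2 1.1 3.7
  endloop
 endfacet
 facet normal 0.363 -0.824 0.434
  outer loop
   vertex 3.2 1.0 1.0
   vertex 4.0 1.3 0.9
   vertex 0.2 1.1 3.7
  endloop
 endfacet
 facet normal -0.479 -0.718 -0.505
  outer loop
   vertex 3.2 1.0 1.0
   vertex 0.2 1.1 3.7
   vertex 0.4 3.5 0.1
  endloop
 endfacet
 facet normal 0.007 -0.332 -0.943
  outer loop
   vertex 3.2 1.0 1.0
   vertex 0.4 3.5 0.1
   vertex 4.0 1.3 0.9
  endloop
 endfacet
 facet normal 0.445 -0.705 0.553
  outer loop
   vertex 3.2 2.6 3.2
   vertex 0.2 1.1 3.7
   vertex 4.0 1.3 0.9
  endloop
 endfacet
 facet normal 0.387 -0.520 0.761
  outer loop
   vertex 3.2 2.6 3.2
   vertex 2.4 4.2 4.7
   vertex 0.2 1.1 3.7
  endloop
 endfacet
 facet normal 0.930 0.344 0.129
  outer loop
   vertex 3.2 2.6 3.2
   vertex 4.0 1.3 0.9
   vertex 2.4 4.2 4.7
  endloop
 endfacet
 facet normal 0.922 0.374 0.102
  outer loop
   vertex 2.7 4.2 2.0
   vertex 2.4 4.2 4.7
   vertex 4.0 1.3 0.9
  endloop
 endfacet
 facet normal 0.311 0.950 0.035
  outer loop
   vertex 2.7 4.2 2.0
   vertex 1.4 4.6 2.7
   vertex 2.4 4.2 4.7
  endloop
 endfacet
 facet normal 0.463 0.488 -0.740
  outer loop
   vertex 2.7 4.2 2.0
   vertex 4.0 1.3 0.9
   vertex 0.4 3.5 0.1
  endloop
 endfacet
 facet normal 0.060 0.911 -0.409
  outer loop
   vertex 2.7 4.2 2.0
   vertex 0.4 3.5 0.1
   vertex 1.4 4.6 2.7
  endloop
 endfacet
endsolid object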